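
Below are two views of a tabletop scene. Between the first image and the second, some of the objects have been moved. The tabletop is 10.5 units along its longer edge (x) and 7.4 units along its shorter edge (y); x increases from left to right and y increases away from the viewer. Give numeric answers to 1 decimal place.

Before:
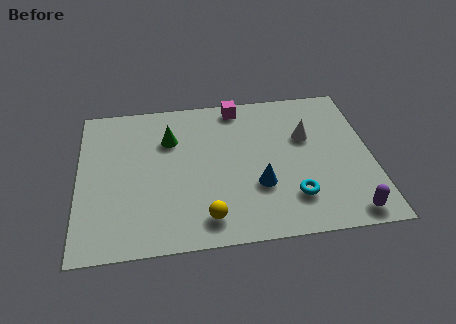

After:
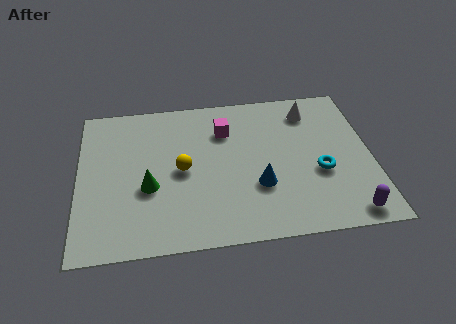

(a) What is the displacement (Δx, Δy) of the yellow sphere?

(-0.8, 2.4)

The yellow sphere was at about (4.5, 1.2) and moved to about (3.7, 3.6).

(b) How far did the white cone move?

1.3

The white cone moved from about (8.2, 4.7) to (8.4, 6.0), a distance of √(0.2² + 1.3²) ≈ 1.3.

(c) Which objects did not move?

the purple capsule and the blue cone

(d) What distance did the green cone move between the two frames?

2.4

The green cone was near (3.3, 5.2) before and (2.5, 2.9) after, so it travelled √(0.8² + 2.3²) ≈ 2.4 units.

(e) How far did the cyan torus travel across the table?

1.5

The cyan torus moved from about (7.6, 1.8) to (8.6, 2.9), a distance of √(1.0² + 1.1²) ≈ 1.5.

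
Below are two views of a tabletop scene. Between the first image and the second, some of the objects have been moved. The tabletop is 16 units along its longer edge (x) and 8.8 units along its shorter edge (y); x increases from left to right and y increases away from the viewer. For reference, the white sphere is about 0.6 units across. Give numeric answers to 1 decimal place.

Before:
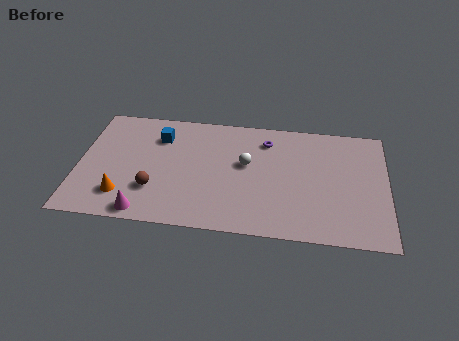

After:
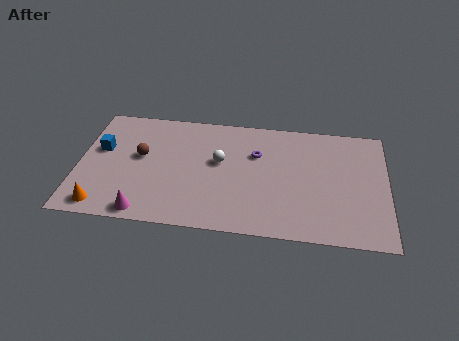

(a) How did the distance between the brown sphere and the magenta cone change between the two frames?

+2.4

Before: roughly 1.7 units apart; after: 4.1. That's 2.4 units further apart.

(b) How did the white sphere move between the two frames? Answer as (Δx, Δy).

(-1.4, 0.0)

From the two frames, the white sphere sits at roughly (8.7, 5.1) before and (7.3, 5.1) after.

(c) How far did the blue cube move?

3.3

The blue cube was near (4.1, 6.6) before and (1.1, 5.3) after, so it travelled √(3.0² + 1.3²) ≈ 3.3 units.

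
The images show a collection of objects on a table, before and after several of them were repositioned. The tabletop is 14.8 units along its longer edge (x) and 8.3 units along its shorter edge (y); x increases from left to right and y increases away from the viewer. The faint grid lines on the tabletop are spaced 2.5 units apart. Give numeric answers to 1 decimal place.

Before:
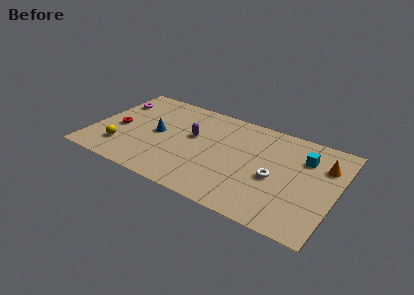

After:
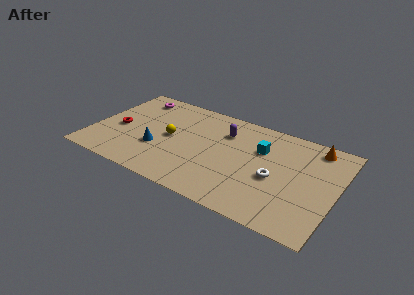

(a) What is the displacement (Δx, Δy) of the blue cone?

(0.2, -1.3)

The blue cone started near (3.9, 4.2) and ended near (4.1, 2.9).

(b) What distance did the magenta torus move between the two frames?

1.4

The magenta torus was near (0.9, 6.1) before and (2.0, 7.0) after, so it travelled √(1.1² + 0.9²) ≈ 1.4 units.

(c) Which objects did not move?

the red torus and the white torus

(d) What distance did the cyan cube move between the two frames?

2.6

The cyan cube moved from about (12.7, 6.0) to (10.1, 5.6), a distance of √(2.6² + 0.4²) ≈ 2.6.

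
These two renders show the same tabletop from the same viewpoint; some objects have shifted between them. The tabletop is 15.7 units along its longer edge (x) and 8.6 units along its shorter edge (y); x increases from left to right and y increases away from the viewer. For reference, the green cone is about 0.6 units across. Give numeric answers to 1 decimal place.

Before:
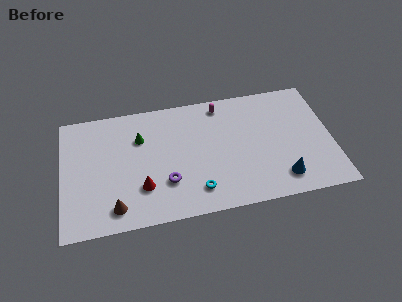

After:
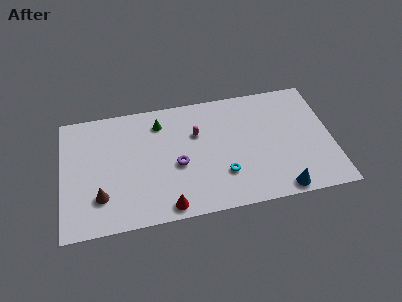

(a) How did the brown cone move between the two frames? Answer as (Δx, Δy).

(-0.8, 0.9)

From the two frames, the brown cone sits at roughly (3.0, 1.4) before and (2.2, 2.3) after.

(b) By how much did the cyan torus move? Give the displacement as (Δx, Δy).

(1.6, 0.8)

The cyan torus was at about (7.7, 1.7) and moved to about (9.3, 2.5).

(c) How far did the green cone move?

1.5

From (4.6, 6.0) to (5.8, 6.9), the green cone covered √(1.2² + 0.9²) ≈ 1.5 units.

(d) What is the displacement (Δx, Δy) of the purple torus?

(0.7, 1.1)

The purple torus was at about (6.0, 2.6) and moved to about (6.7, 3.7).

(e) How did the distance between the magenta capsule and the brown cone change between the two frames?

-2.2

Before: roughly 8.8 units apart; after: 6.6. That's 2.2 units closer together.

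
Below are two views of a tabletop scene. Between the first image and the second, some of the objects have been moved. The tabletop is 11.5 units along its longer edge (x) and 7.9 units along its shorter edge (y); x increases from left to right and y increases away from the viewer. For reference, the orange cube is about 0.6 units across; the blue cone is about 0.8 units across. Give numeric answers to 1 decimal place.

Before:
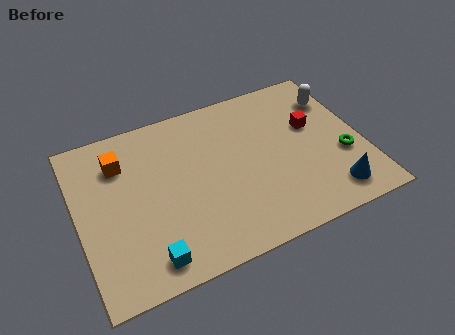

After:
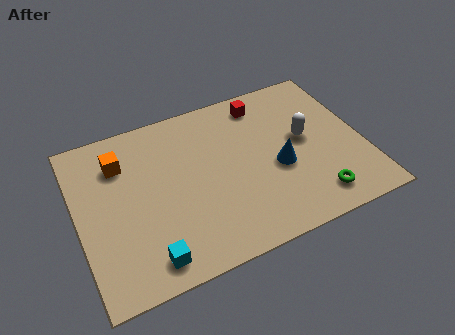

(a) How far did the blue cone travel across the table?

2.8

The blue cone moved from about (9.9, 1.3) to (8.0, 3.3), a distance of √(1.9² + 2.0²) ≈ 2.8.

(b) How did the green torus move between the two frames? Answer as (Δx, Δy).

(-1.4, -1.6)

The green torus was at about (10.6, 2.9) and moved to about (9.2, 1.3).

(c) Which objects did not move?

the cyan cube and the orange cube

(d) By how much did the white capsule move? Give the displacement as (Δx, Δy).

(-1.5, -1.6)

The white capsule was at about (10.7, 5.9) and moved to about (9.2, 4.3).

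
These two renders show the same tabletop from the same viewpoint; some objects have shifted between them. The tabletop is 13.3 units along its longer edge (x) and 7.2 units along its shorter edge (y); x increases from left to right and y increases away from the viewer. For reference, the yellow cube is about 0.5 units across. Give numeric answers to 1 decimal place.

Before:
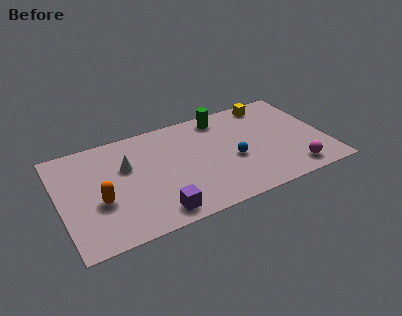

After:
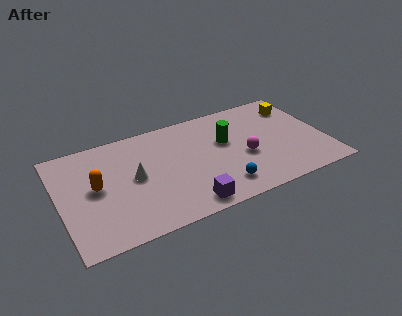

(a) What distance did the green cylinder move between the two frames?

1.8

From (8.4, 6.2) to (8.4, 4.4), the green cylinder covered √(0.0² + 1.8²) ≈ 1.8 units.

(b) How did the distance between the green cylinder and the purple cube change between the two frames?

-2.3

They were about 6.5 units apart before and 4.2 after — 2.3 units closer together.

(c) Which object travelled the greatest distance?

the magenta sphere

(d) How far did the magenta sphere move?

2.9

The magenta sphere was near (11.4, 1.1) before and (9.2, 3.0) after, so it travelled √(2.2² + 1.9²) ≈ 2.9 units.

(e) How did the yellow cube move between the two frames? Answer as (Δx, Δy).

(1.3, -0.7)

From the two frames, the yellow cube sits at roughly (10.9, 6.3) before and (12.2, 5.6) after.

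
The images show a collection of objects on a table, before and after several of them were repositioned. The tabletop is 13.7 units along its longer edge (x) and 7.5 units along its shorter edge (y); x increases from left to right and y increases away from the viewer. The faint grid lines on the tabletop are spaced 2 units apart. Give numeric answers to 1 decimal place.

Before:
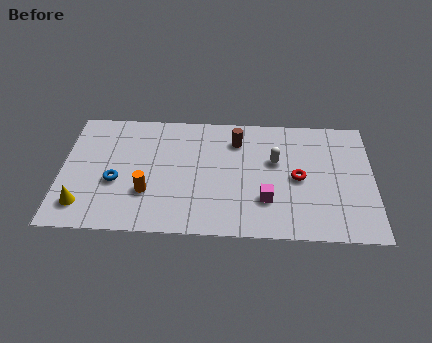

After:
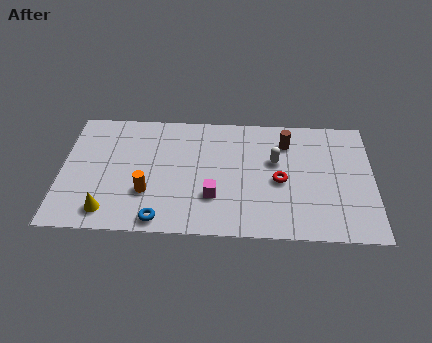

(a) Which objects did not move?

the orange cylinder and the white capsule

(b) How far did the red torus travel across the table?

0.8

The red torus was near (10.4, 3.6) before and (9.6, 3.4) after, so it travelled √(0.8² + 0.2²) ≈ 0.8 units.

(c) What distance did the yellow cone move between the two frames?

1.1

The yellow cone was near (1.0, 1.5) before and (2.1, 1.2) after, so it travelled √(1.1² + 0.3²) ≈ 1.1 units.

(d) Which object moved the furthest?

the blue torus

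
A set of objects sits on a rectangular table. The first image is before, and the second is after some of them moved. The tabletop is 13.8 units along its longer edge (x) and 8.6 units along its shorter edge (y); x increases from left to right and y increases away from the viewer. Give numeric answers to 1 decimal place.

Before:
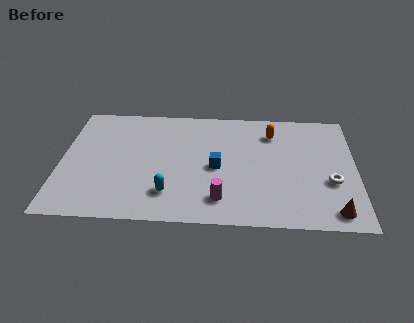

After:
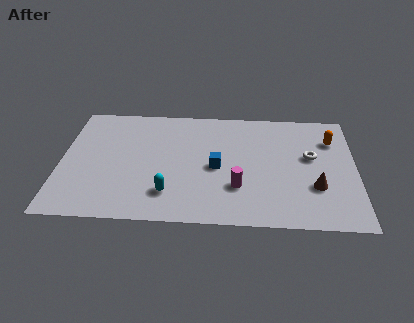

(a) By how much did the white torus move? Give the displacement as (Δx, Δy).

(-0.9, 1.8)

The white torus started near (12.6, 3.2) and ended near (11.7, 5.0).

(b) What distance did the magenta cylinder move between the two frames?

1.2

The magenta cylinder was near (7.5, 1.7) before and (8.3, 2.6) after, so it travelled √(0.8² + 0.9²) ≈ 1.2 units.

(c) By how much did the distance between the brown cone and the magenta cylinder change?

-1.6

The distance was about 5.2 in the first image and 3.6 in the second, so they moved 1.6 units closer together.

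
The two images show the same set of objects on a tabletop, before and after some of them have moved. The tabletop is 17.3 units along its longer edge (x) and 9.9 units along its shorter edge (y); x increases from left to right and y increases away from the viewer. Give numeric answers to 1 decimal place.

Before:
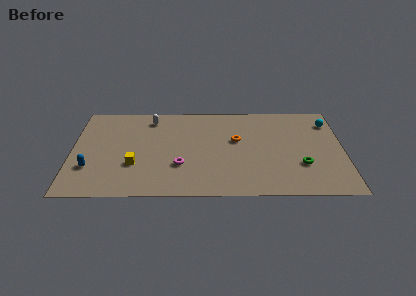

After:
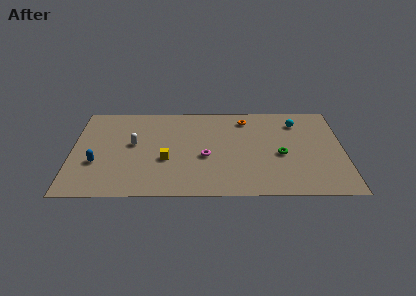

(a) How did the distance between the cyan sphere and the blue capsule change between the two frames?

-2.5

Before: roughly 16.0 units apart; after: 13.5. That's 2.5 units closer together.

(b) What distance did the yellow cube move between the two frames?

2.1

From (4.0, 3.3) to (6.0, 3.8), the yellow cube covered √(2.0² + 0.5²) ≈ 2.1 units.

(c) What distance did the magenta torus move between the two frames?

1.8

From (6.9, 3.2) to (8.5, 4.1), the magenta torus covered √(1.6² + 0.9²) ≈ 1.8 units.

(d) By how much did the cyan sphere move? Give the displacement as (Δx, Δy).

(-2.1, 0.0)

The cyan sphere started near (16.5, 7.8) and ended near (14.4, 7.8).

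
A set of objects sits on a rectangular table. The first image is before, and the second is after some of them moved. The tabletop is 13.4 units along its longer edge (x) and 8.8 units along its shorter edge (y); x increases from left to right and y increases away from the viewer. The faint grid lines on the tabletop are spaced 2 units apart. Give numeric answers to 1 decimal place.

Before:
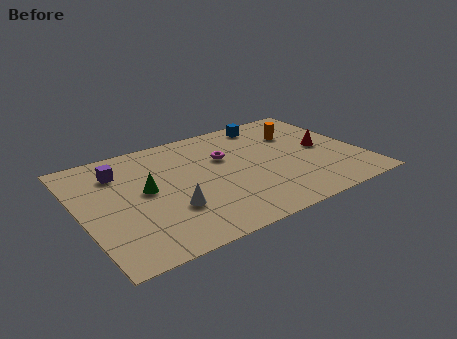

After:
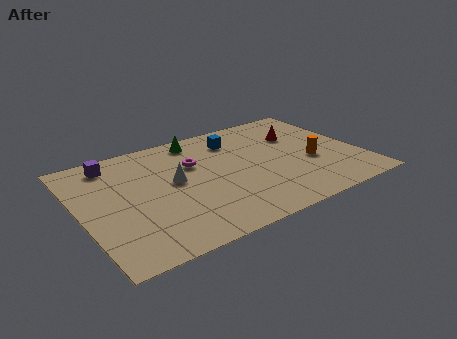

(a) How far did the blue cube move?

2.0

The blue cube was near (9.6, 7.7) before and (7.8, 6.9) after, so it travelled √(1.8² + 0.8²) ≈ 2.0 units.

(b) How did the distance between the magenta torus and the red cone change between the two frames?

+0.4

The distance was about 4.8 in the first image and 5.2 in the second, so they moved 0.4 units further apart.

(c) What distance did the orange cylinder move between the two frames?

2.7

The orange cylinder moved from about (10.8, 6.2) to (11.0, 3.5), a distance of √(0.2² + 2.7²) ≈ 2.7.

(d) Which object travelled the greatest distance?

the green cone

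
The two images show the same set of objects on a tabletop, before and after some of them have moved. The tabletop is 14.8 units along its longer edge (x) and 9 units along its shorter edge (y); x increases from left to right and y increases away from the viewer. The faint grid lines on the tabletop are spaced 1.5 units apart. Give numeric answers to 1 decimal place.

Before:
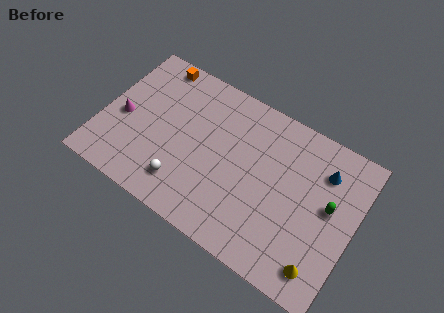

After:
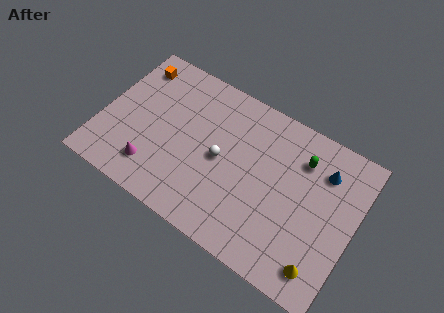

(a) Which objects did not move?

the blue cone and the yellow cone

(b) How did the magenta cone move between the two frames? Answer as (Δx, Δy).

(2.2, -2.1)

The magenta cone started near (1.2, 4.0) and ended near (3.4, 1.9).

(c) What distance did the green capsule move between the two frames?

2.6

The green capsule moved from about (13.3, 5.0) to (11.4, 6.8), a distance of √(1.9² + 1.8²) ≈ 2.6.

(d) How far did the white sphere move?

3.1

The white sphere was near (5.2, 1.9) before and (7.0, 4.4) after, so it travelled √(1.8² + 2.5²) ≈ 3.1 units.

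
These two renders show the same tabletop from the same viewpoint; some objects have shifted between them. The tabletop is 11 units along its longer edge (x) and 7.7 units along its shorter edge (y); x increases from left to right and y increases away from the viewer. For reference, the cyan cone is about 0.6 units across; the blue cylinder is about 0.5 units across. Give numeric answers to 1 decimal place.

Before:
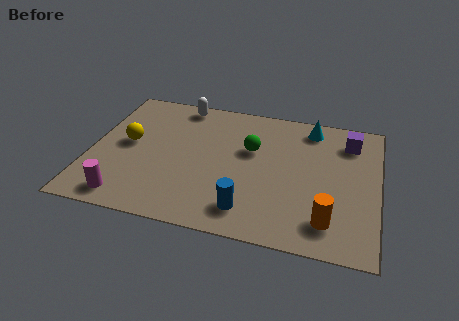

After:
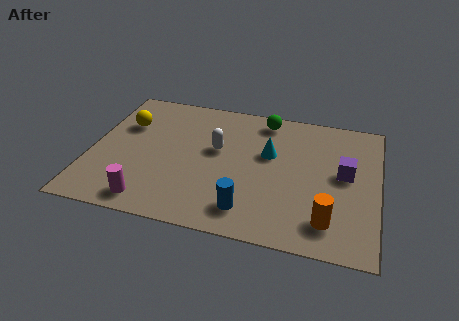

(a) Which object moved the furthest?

the white capsule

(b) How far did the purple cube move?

1.9

The purple cube was near (9.8, 6.1) before and (9.7, 4.2) after, so it travelled √(0.1² + 1.9²) ≈ 1.9 units.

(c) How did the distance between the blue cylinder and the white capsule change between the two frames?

-2.9

The distance was about 6.3 in the first image and 3.4 in the second, so they moved 2.9 units closer together.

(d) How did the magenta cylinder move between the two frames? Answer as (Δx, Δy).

(0.9, 0.0)

The magenta cylinder started near (1.6, 1.0) and ended near (2.5, 1.0).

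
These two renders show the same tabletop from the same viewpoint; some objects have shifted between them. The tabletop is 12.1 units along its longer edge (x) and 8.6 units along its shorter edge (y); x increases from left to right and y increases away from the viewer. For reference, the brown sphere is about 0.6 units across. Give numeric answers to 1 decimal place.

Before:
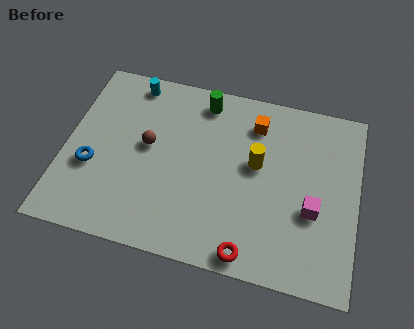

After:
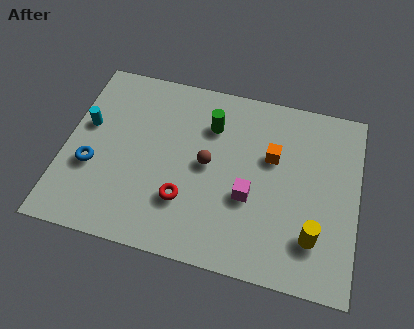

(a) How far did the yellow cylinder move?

3.8

The yellow cylinder moved from about (7.9, 4.9) to (10.4, 2.1), a distance of √(2.5² + 2.8²) ≈ 3.8.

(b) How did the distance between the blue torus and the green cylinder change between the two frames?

-0.4

Before: roughly 6.0 units apart; after: 5.6. That's 0.4 units closer together.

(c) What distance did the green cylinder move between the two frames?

1.2

From (5.5, 7.4) to (5.9, 6.3), the green cylinder covered √(0.4² + 1.1²) ≈ 1.2 units.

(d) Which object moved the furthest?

the yellow cylinder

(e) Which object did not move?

the blue torus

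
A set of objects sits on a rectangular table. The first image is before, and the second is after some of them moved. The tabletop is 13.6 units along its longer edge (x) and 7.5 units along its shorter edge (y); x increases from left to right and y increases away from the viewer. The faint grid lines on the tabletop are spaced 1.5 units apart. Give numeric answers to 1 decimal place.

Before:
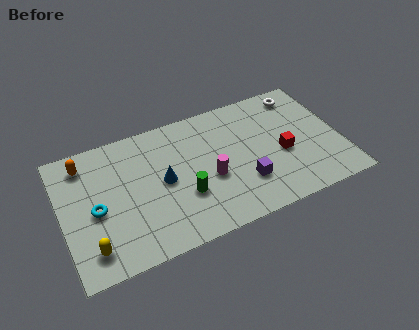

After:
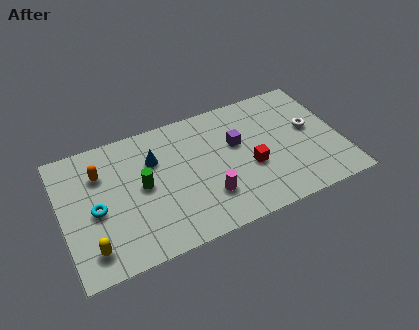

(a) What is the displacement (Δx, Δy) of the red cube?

(-1.6, -0.2)

From the two frames, the red cube sits at roughly (10.7, 3.2) before and (9.1, 3.0) after.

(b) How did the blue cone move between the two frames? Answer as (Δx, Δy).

(-0.3, 1.4)

The blue cone was at about (4.9, 3.8) and moved to about (4.6, 5.2).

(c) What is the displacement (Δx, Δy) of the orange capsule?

(0.7, -0.8)

The orange capsule was at about (1.3, 6.2) and moved to about (2.0, 5.4).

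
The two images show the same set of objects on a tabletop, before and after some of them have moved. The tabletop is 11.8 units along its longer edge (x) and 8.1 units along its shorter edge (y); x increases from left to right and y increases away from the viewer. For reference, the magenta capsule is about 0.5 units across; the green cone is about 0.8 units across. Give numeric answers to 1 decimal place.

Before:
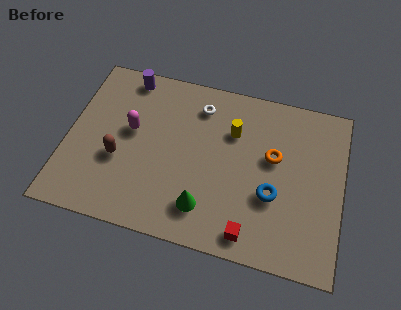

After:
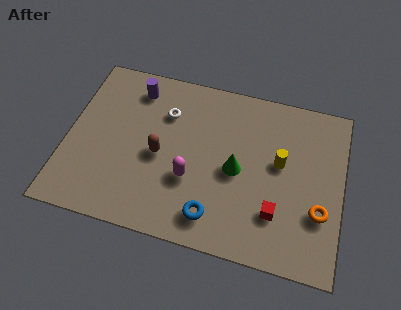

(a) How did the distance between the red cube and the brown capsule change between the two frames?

-0.9

Before: roughly 6.2 units apart; after: 5.3. That's 0.9 units closer together.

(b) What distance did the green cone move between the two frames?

2.4

The green cone was near (6.1, 1.7) before and (7.3, 3.8) after, so it travelled √(1.2² + 2.1²) ≈ 2.4 units.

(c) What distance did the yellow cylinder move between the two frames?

2.3

From (7.0, 5.6) to (9.1, 4.6), the yellow cylinder covered √(2.1² + 1.0²) ≈ 2.3 units.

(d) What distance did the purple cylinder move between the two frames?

0.6

From (2.3, 7.2) to (2.7, 6.7), the purple cylinder covered √(0.4² + 0.5²) ≈ 0.6 units.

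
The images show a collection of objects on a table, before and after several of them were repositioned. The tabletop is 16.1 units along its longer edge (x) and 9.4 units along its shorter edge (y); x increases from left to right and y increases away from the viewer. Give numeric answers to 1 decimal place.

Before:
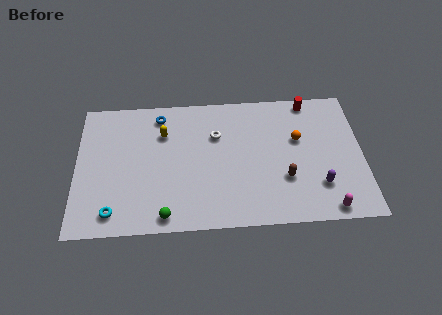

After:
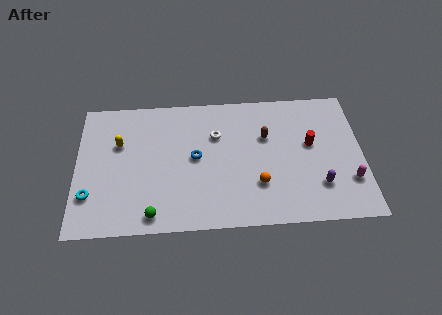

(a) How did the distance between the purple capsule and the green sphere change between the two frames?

+0.7

The distance was about 8.7 in the first image and 9.4 in the second, so they moved 0.7 units further apart.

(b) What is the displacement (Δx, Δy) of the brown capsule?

(-1.0, 3.0)

The brown capsule started near (11.7, 3.1) and ended near (10.7, 6.1).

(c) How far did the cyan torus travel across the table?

1.8

The cyan torus moved from about (2.1, 1.4) to (0.8, 2.6), a distance of √(1.3² + 1.2²) ≈ 1.8.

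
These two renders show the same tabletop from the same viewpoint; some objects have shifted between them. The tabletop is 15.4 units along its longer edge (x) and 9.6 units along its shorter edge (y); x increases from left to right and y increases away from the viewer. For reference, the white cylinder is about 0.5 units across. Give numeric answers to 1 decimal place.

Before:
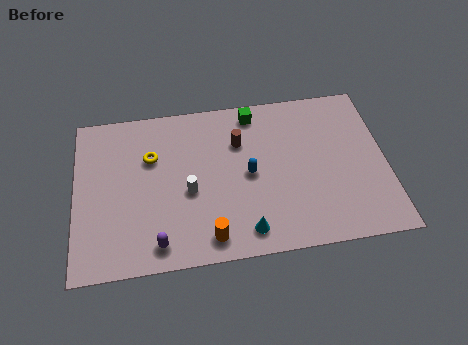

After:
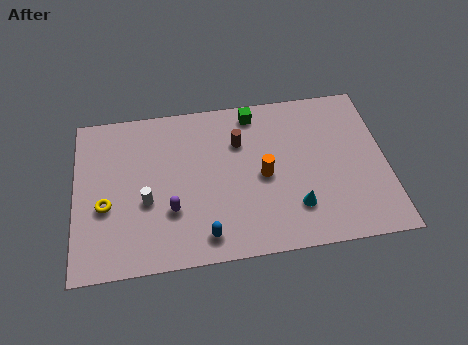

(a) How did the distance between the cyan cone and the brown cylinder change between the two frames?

-0.3

They were about 5.3 units apart before and 5.0 after — 0.3 units closer together.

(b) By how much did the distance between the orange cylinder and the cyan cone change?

+0.8

They were about 1.8 units apart before and 2.6 after — 0.8 units further apart.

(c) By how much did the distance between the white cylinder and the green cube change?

+1.7

The distance was about 5.5 in the first image and 7.2 in the second, so they moved 1.7 units further apart.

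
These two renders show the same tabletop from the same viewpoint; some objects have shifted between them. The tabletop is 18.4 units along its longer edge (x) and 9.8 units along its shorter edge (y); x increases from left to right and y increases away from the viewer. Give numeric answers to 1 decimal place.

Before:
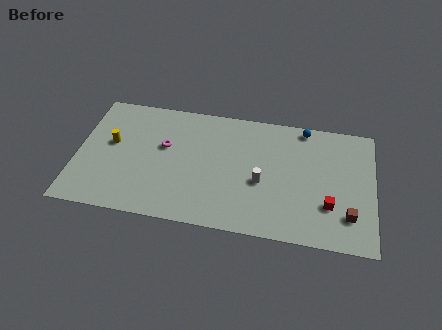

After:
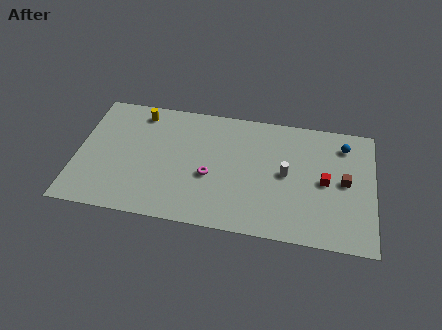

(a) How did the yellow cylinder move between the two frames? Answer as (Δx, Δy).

(1.6, 2.8)

The yellow cylinder was at about (2.1, 5.6) and moved to about (3.7, 8.4).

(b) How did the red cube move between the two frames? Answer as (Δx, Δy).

(-0.3, 1.8)

The red cube started near (15.7, 3.0) and ended near (15.4, 4.8).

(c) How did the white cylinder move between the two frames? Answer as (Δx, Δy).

(1.5, 0.9)

The white cylinder was at about (11.5, 4.1) and moved to about (13.0, 5.0).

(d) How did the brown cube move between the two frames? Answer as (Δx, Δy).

(-0.3, 2.6)

The brown cube was at about (16.9, 2.4) and moved to about (16.6, 5.0).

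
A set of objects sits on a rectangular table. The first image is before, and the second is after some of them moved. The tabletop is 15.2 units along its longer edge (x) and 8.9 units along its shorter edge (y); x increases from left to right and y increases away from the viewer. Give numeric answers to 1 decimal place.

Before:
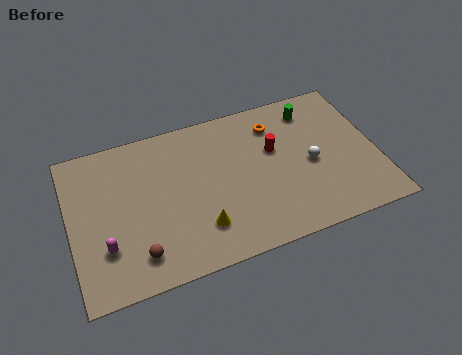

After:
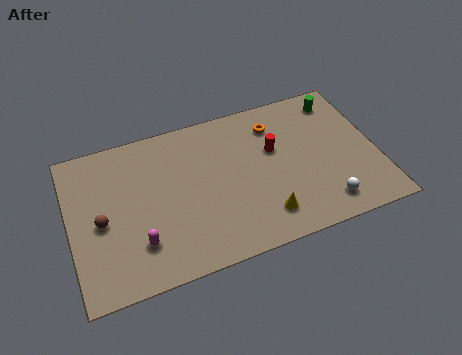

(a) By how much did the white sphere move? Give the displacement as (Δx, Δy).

(0.4, -2.6)

From the two frames, the white sphere sits at roughly (11.9, 4.1) before and (12.3, 1.5) after.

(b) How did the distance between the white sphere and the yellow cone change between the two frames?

-3.0

Before: roughly 6.0 units apart; after: 3.0. That's 3.0 units closer together.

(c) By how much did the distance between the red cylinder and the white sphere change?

+2.3

The distance was about 2.2 in the first image and 4.5 in the second, so they moved 2.3 units further apart.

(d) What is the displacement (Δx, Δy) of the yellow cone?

(3.1, -0.4)

The yellow cone was at about (6.2, 2.2) and moved to about (9.3, 1.8).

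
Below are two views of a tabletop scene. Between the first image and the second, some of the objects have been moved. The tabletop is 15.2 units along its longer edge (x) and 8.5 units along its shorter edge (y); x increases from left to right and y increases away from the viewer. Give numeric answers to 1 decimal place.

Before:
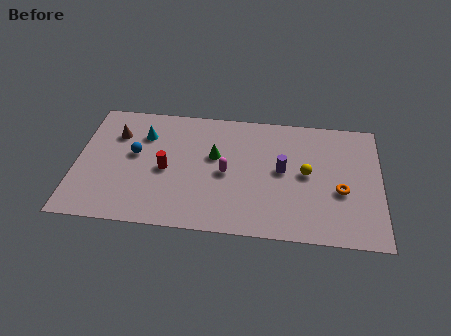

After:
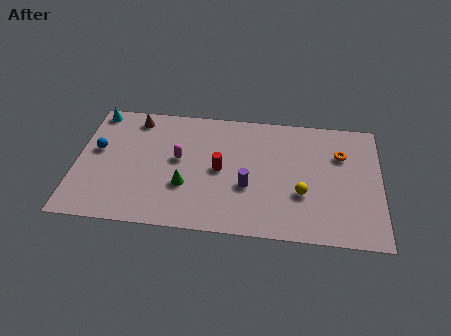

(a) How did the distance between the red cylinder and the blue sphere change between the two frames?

+4.4

The distance was about 1.8 in the first image and 6.2 in the second, so they moved 4.4 units further apart.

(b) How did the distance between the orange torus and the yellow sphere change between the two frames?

+1.5

Before: roughly 2.0 units apart; after: 3.5. That's 1.5 units further apart.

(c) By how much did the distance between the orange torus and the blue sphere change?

+1.8

Before: roughly 10.4 units apart; after: 12.2. That's 1.8 units further apart.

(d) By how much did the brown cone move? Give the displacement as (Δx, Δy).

(0.9, 1.2)

From the two frames, the brown cone sits at roughly (1.9, 6.1) before and (2.8, 7.3) after.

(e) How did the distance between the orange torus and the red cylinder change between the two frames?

-2.5

The distance was about 8.7 in the first image and 6.2 in the second, so they moved 2.5 units closer together.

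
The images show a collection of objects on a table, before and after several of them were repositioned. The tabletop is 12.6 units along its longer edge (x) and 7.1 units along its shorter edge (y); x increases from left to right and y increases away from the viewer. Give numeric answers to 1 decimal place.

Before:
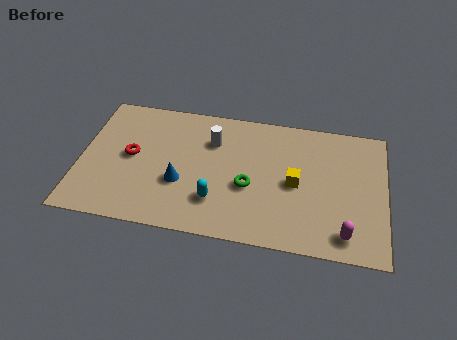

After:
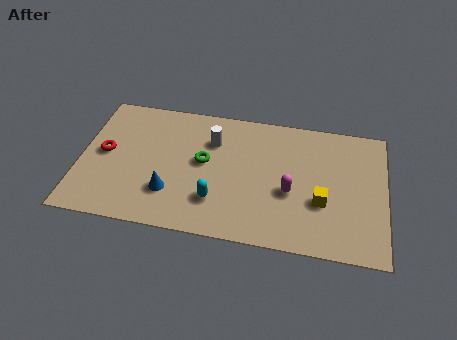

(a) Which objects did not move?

the cyan capsule and the white cylinder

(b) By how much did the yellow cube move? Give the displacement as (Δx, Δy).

(1.1, -0.8)

The yellow cube started near (8.9, 3.4) and ended near (10.0, 2.6).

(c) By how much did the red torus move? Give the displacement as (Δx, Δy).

(-1.1, 0.0)

The red torus started near (2.1, 3.7) and ended near (1.0, 3.7).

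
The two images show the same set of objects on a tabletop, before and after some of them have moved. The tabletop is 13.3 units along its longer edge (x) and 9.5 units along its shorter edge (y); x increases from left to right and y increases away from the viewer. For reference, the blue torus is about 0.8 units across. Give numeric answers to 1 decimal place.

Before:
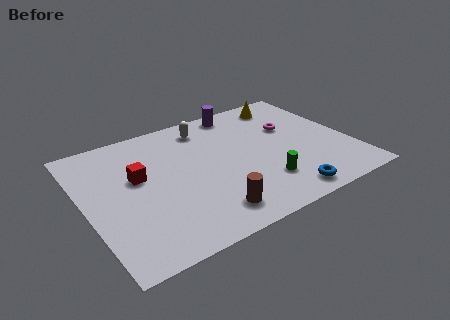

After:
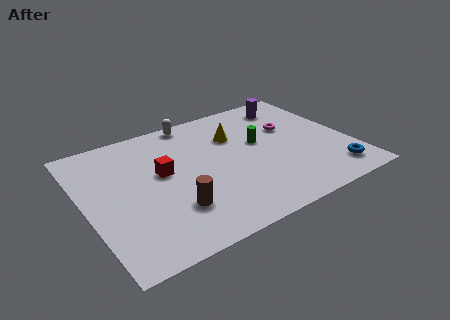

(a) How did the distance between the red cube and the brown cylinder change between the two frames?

-2.1

The distance was about 4.9 in the first image and 2.8 in the second, so they moved 2.1 units closer together.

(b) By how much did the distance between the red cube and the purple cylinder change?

+1.1

They were about 6.4 units apart before and 7.5 after — 1.1 units further apart.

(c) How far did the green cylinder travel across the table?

3.1

The green cylinder moved from about (8.5, 2.4) to (8.9, 5.5), a distance of √(0.4² + 3.1²) ≈ 3.1.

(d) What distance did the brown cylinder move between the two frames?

1.9

The brown cylinder moved from about (5.6, 1.6) to (4.0, 2.6), a distance of √(1.6² + 1.0²) ≈ 1.9.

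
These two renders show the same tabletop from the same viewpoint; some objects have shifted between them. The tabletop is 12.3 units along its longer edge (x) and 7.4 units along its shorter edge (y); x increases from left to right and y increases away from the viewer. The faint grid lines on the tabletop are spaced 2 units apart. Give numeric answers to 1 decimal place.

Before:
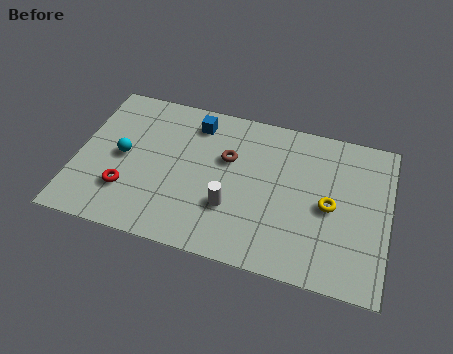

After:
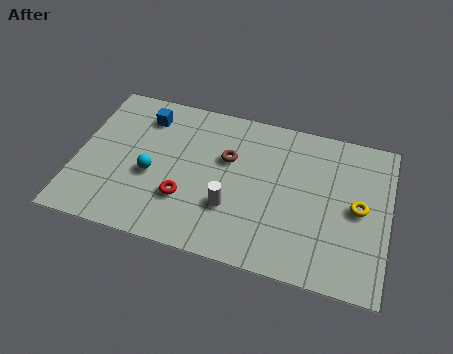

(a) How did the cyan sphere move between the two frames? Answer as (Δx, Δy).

(1.2, -0.6)

The cyan sphere was at about (1.8, 3.7) and moved to about (3.0, 3.1).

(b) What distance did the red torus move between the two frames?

2.3

The red torus moved from about (2.1, 2.1) to (4.4, 2.3), a distance of √(2.3² + 0.2²) ≈ 2.3.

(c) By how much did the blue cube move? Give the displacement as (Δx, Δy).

(-2.0, -0.2)

The blue cube started near (4.5, 6.1) and ended near (2.5, 5.9).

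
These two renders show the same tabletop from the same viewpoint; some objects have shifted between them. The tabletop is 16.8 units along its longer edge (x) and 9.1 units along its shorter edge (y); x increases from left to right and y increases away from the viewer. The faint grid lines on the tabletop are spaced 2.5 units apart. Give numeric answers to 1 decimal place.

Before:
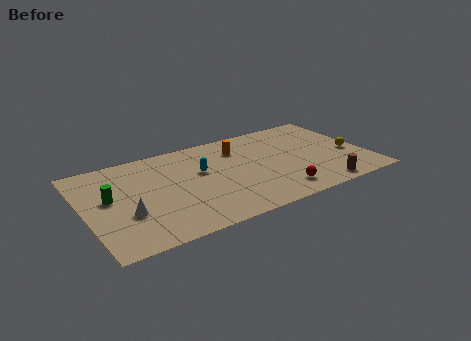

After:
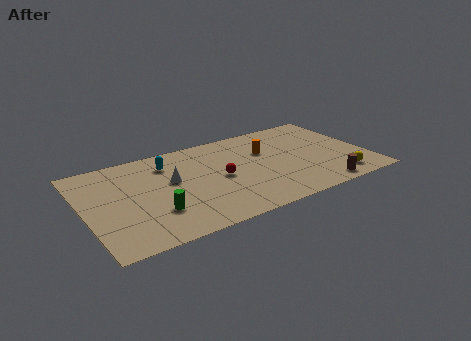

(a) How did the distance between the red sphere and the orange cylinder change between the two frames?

-2.1

Before: roughly 5.5 units apart; after: 3.4. That's 2.1 units closer together.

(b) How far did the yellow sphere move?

2.5

The yellow sphere was near (15.9, 3.8) before and (14.8, 1.5) after, so it travelled √(1.1² + 2.3²) ≈ 2.5 units.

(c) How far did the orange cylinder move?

1.7

From (9.5, 6.9) to (11.0, 6.0), the orange cylinder covered √(1.5² + 0.9²) ≈ 1.7 units.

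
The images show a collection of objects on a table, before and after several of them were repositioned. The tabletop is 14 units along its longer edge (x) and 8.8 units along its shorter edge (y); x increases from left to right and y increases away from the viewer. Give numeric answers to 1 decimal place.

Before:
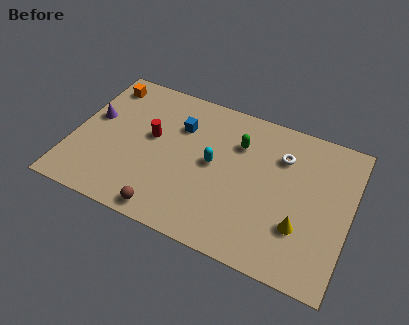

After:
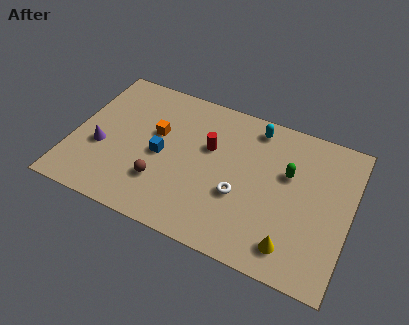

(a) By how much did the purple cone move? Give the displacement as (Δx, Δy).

(0.6, -1.7)

The purple cone started near (0.9, 5.1) and ended near (1.5, 3.4).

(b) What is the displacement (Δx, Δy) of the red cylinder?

(2.9, 0.5)

The red cylinder was at about (3.9, 5.0) and moved to about (6.8, 5.5).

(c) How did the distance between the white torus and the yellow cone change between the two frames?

-0.6

They were about 3.9 units apart before and 3.3 after — 0.6 units closer together.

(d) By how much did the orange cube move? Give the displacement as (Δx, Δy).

(3.0, -2.1)

From the two frames, the orange cube sits at roughly (1.1, 7.4) before and (4.1, 5.3) after.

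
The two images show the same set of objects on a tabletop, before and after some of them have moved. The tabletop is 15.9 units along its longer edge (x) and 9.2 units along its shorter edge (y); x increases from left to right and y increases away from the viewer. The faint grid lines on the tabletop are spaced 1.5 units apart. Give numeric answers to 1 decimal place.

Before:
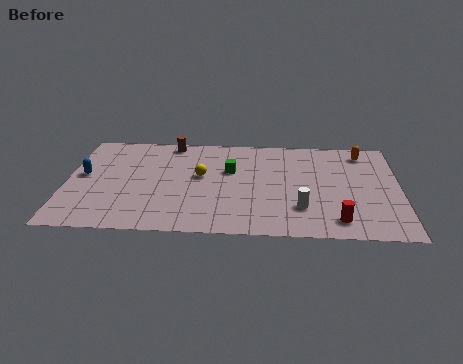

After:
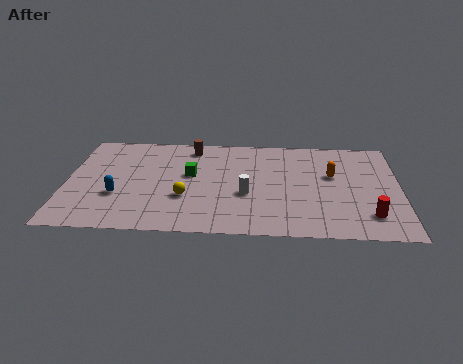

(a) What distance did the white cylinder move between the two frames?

2.8

The white cylinder was near (11.2, 2.5) before and (8.6, 3.6) after, so it travelled √(2.6² + 1.1²) ≈ 2.8 units.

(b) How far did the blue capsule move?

2.5

From (0.8, 5.0) to (2.5, 3.2), the blue capsule covered √(1.7² + 1.8²) ≈ 2.5 units.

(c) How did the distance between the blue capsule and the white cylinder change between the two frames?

-4.6

They were about 10.7 units apart before and 6.1 after — 4.6 units closer together.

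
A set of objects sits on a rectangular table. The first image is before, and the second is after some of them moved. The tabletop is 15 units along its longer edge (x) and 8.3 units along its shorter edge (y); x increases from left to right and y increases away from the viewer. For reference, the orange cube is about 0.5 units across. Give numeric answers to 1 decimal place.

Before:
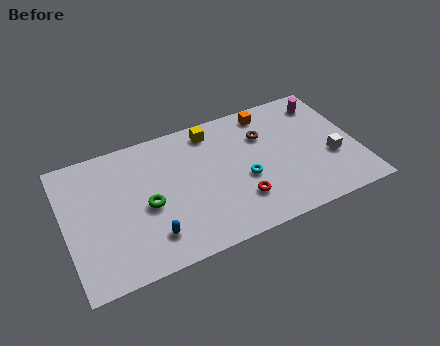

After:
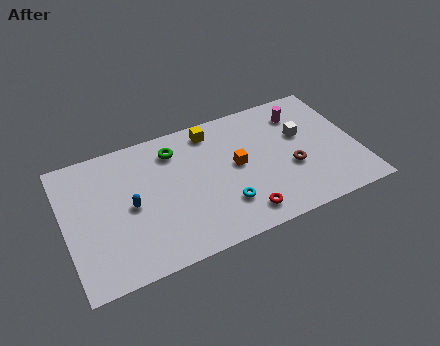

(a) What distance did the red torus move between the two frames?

0.9

The red torus was near (8.7, 2.2) before and (8.7, 1.3) after, so it travelled √(0.0² + 0.9²) ≈ 0.9 units.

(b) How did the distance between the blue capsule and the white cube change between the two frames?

-0.5

Before: roughly 9.6 units apart; after: 9.1. That's 0.5 units closer together.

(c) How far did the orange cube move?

3.4

The orange cube was near (10.8, 7.2) before and (8.8, 4.4) after, so it travelled √(2.0² + 2.8²) ≈ 3.4 units.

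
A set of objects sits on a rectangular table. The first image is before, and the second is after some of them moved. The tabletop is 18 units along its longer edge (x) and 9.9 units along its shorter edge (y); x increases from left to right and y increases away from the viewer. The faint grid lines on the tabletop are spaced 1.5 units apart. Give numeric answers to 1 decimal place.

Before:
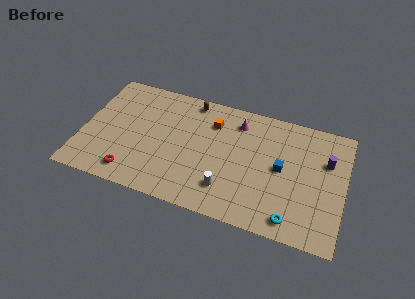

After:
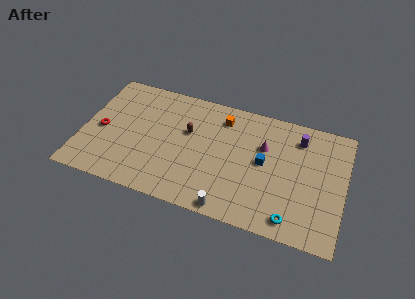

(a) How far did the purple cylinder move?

2.4

The purple cylinder moved from about (16.7, 6.6) to (14.7, 7.9), a distance of √(2.0² + 1.3²) ≈ 2.4.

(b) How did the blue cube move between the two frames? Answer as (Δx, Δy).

(-1.2, 0.1)

From the two frames, the blue cube sits at roughly (13.7, 5.1) before and (12.5, 5.2) after.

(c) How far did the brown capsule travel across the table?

2.7

The brown capsule moved from about (7.2, 8.8) to (7.2, 6.1), a distance of √(0.0² + 2.7²) ≈ 2.7.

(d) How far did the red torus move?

3.8

From (3.7, 1.5) to (1.3, 4.5), the red torus covered √(2.4² + 3.0²) ≈ 3.8 units.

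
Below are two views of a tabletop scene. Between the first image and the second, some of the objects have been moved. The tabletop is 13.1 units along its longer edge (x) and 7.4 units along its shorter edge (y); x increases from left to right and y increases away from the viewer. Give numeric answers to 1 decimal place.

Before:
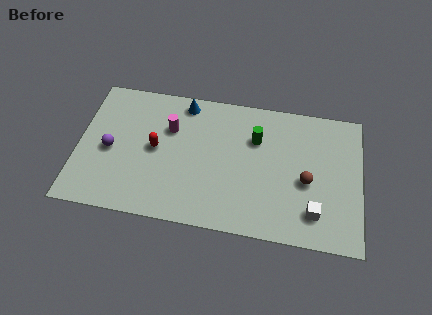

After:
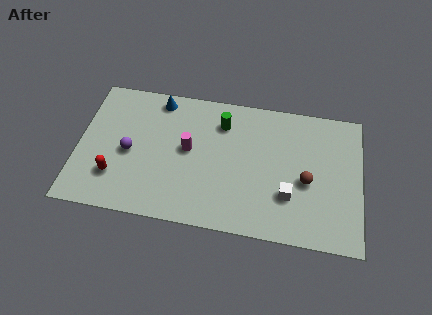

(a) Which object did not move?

the brown sphere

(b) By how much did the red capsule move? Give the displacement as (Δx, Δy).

(-1.8, -1.8)

From the two frames, the red capsule sits at roughly (3.6, 3.8) before and (1.8, 2.0) after.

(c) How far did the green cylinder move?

1.7

The green cylinder was near (8.2, 5.1) before and (6.6, 5.7) after, so it travelled √(1.6² + 0.6²) ≈ 1.7 units.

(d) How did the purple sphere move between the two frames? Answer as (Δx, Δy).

(0.9, 0.0)

The purple sphere was at about (1.5, 3.4) and moved to about (2.4, 3.4).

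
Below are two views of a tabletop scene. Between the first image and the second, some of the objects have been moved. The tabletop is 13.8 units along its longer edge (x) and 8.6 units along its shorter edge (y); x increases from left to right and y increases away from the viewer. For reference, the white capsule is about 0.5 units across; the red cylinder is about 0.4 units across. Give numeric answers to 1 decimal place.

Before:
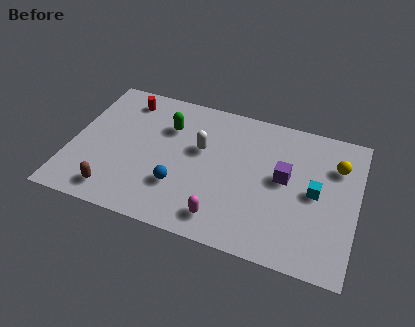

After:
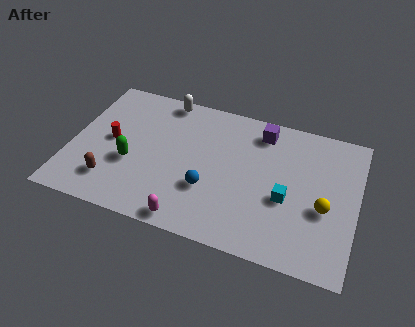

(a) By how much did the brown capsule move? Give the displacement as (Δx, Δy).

(-0.2, 0.6)

From the two frames, the brown capsule sits at roughly (2.4, 1.3) before and (2.2, 1.9) after.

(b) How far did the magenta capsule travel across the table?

1.6

The magenta capsule was near (7.6, 1.4) before and (6.1, 0.8) after, so it travelled √(1.5² + 0.6²) ≈ 1.6 units.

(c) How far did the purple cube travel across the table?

2.8

The purple cube was near (10.3, 4.7) before and (9.0, 7.2) after, so it travelled √(1.3² + 2.5²) ≈ 2.8 units.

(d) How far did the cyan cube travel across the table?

1.5

From (11.8, 4.3) to (10.5, 3.5), the cyan cube covered √(1.3² + 0.8²) ≈ 1.5 units.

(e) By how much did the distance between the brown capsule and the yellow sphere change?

-1.2

Before: roughly 11.4 units apart; after: 10.2. That's 1.2 units closer together.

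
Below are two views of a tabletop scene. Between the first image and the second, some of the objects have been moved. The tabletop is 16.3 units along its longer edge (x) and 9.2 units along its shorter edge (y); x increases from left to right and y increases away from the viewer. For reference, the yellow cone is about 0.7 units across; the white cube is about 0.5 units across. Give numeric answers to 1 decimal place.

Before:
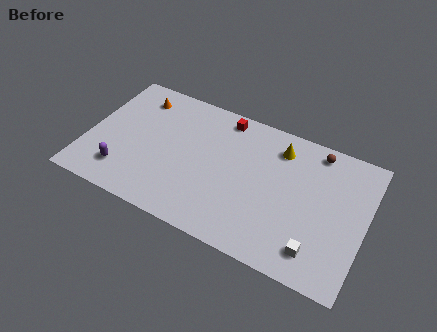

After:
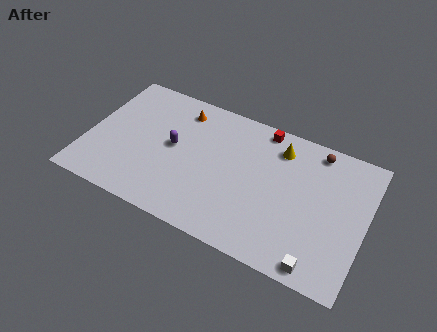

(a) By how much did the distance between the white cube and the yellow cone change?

+0.8

The distance was about 6.4 in the first image and 7.2 in the second, so they moved 0.8 units further apart.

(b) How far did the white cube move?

0.8

The white cube was near (13.8, 1.7) before and (14.0, 0.9) after, so it travelled √(0.2² + 0.8²) ≈ 0.8 units.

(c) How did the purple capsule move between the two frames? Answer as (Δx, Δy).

(2.6, 2.9)

From the two frames, the purple capsule sits at roughly (2.4, 2.0) before and (5.0, 4.9) after.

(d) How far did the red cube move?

2.3

The red cube was near (7.6, 8.1) before and (9.9, 8.3) after, so it travelled √(2.3² + 0.2²) ≈ 2.3 units.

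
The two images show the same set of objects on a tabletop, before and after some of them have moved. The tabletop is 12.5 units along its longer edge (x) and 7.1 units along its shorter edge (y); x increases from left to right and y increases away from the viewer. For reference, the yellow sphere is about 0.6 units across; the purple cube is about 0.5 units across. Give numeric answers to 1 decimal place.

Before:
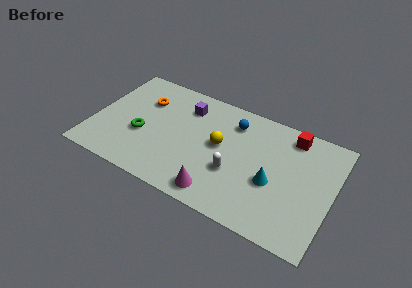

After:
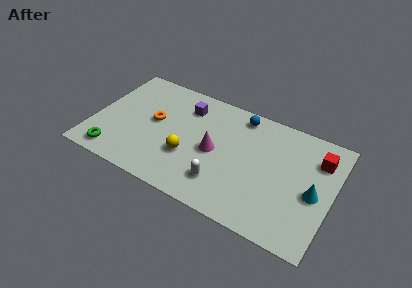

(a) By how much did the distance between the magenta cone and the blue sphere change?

-1.6

They were about 4.6 units apart before and 3.0 after — 1.6 units closer together.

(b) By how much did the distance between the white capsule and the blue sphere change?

+1.5

The distance was about 3.0 in the first image and 4.5 in the second, so they moved 1.5 units further apart.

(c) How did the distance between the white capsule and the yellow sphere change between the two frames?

+0.5

Before: roughly 1.6 units apart; after: 2.1. That's 0.5 units further apart.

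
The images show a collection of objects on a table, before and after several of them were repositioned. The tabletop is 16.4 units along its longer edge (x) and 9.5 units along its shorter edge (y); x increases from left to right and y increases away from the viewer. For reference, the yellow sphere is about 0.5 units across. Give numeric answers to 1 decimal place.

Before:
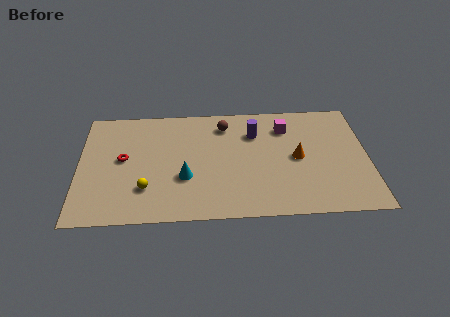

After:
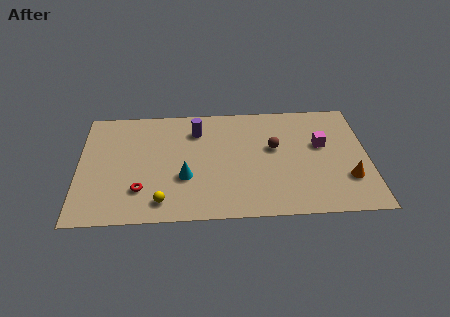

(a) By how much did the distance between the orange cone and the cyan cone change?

+2.7

Before: roughly 6.5 units apart; after: 9.2. That's 2.7 units further apart.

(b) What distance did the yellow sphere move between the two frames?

1.4

The yellow sphere moved from about (3.8, 2.6) to (4.7, 1.5), a distance of √(0.9² + 1.1²) ≈ 1.4.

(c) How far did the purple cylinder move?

3.3

From (10.0, 6.9) to (6.7, 7.3), the purple cylinder covered √(3.3² + 0.4²) ≈ 3.3 units.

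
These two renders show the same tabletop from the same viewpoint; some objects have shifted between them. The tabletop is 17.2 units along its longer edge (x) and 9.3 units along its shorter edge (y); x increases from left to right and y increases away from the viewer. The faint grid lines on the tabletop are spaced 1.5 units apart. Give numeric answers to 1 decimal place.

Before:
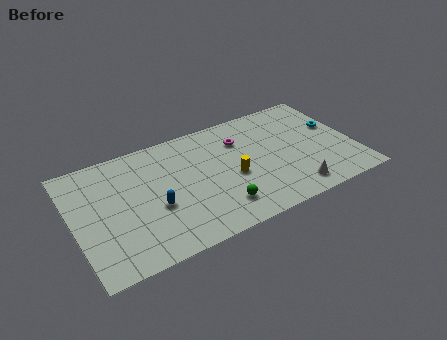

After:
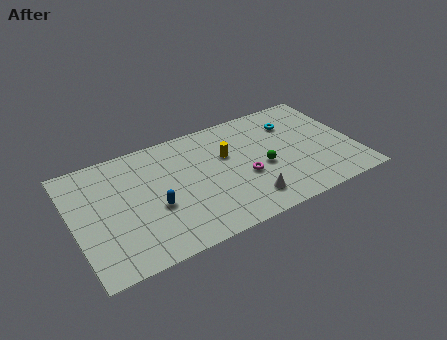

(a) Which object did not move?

the blue capsule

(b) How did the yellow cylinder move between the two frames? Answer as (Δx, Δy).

(-0.1, 1.9)

The yellow cylinder was at about (9.6, 4.0) and moved to about (9.5, 5.9).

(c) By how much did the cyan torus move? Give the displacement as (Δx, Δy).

(-2.5, 1.3)

The cyan torus was at about (16.3, 5.6) and moved to about (13.8, 6.9).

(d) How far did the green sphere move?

3.6

The green sphere moved from about (8.5, 2.0) to (11.5, 4.0), a distance of √(3.0² + 2.0²) ≈ 3.6.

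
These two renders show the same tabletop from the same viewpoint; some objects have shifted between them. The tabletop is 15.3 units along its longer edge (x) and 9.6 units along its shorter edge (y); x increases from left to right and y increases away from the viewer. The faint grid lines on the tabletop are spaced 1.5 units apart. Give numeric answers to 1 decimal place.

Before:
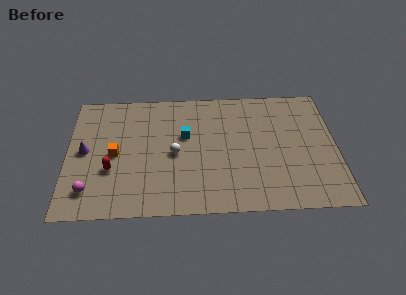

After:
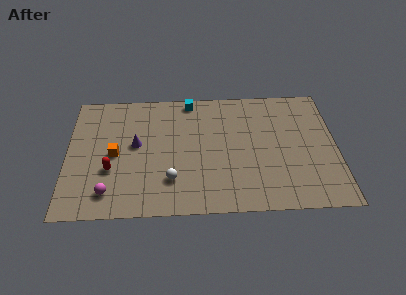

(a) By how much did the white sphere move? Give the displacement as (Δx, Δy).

(-0.2, -2.0)

The white sphere started near (6.1, 4.5) and ended near (5.9, 2.5).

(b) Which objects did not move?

the red capsule and the orange cube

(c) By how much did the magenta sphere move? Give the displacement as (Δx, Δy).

(1.1, -0.2)

The magenta sphere started near (1.3, 1.9) and ended near (2.4, 1.7).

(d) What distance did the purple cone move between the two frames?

2.9

The purple cone was near (1.0, 4.9) before and (3.9, 5.3) after, so it travelled √(2.9² + 0.4²) ≈ 2.9 units.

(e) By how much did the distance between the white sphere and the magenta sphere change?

-1.9

The distance was about 5.5 in the first image and 3.6 in the second, so they moved 1.9 units closer together.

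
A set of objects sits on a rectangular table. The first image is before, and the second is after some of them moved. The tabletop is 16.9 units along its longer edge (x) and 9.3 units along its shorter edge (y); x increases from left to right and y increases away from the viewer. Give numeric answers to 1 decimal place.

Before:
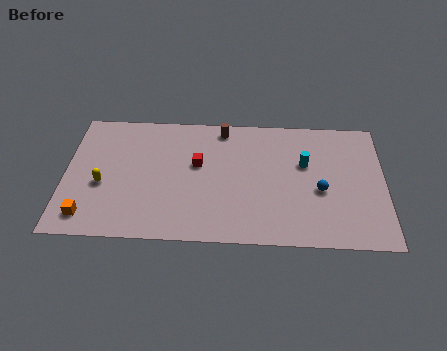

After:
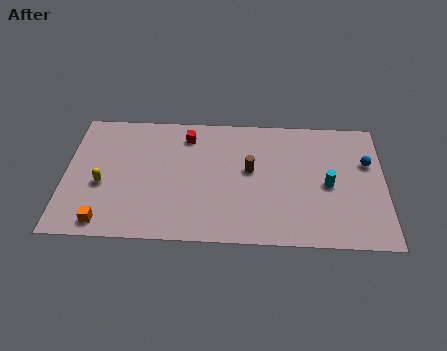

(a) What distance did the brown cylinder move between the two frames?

3.4

From (8.3, 8.2) to (9.8, 5.2), the brown cylinder covered √(1.5² + 3.0²) ≈ 3.4 units.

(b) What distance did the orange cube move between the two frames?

1.0

From (1.3, 1.5) to (2.2, 1.1), the orange cube covered √(0.9² + 0.4²) ≈ 1.0 units.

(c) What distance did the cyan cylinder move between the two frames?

1.9

The cyan cylinder moved from about (12.7, 5.8) to (13.9, 4.3), a distance of √(1.2² + 1.5²) ≈ 1.9.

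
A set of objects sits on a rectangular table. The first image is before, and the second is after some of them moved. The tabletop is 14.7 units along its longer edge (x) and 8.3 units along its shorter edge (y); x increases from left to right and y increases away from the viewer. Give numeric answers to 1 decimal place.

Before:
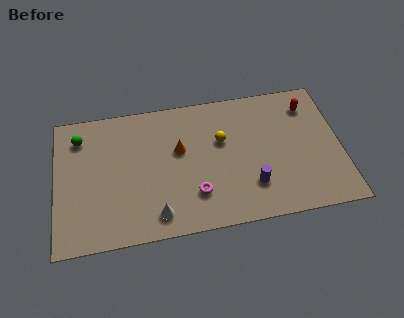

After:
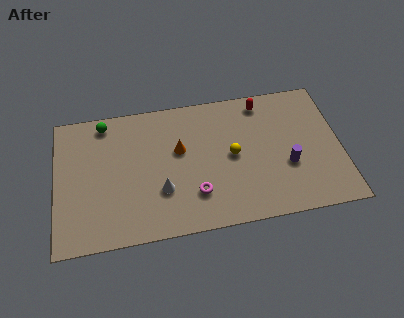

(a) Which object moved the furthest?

the red capsule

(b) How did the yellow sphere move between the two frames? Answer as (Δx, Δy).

(0.5, -1.0)

The yellow sphere was at about (8.6, 5.2) and moved to about (9.1, 4.2).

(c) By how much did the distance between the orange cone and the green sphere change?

-0.9

Before: roughly 5.3 units apart; after: 4.4. That's 0.9 units closer together.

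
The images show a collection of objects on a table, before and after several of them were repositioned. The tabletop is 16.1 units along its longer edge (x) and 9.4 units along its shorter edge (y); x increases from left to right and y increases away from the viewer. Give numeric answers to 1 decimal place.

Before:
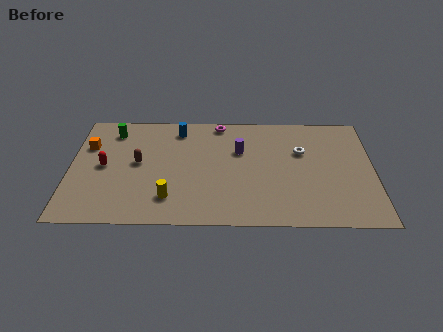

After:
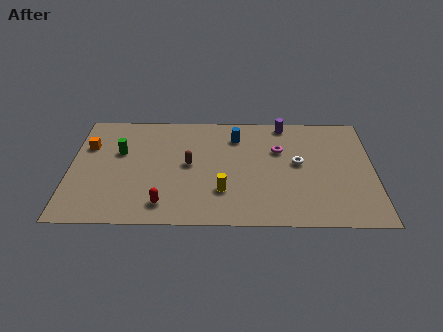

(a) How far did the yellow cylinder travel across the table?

2.9

From (5.3, 2.1) to (8.1, 2.7), the yellow cylinder covered √(2.8² + 0.6²) ≈ 2.9 units.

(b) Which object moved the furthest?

the red capsule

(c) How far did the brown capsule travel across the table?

2.7

From (3.6, 5.0) to (6.3, 4.9), the brown capsule covered √(2.7² + 0.1²) ≈ 2.7 units.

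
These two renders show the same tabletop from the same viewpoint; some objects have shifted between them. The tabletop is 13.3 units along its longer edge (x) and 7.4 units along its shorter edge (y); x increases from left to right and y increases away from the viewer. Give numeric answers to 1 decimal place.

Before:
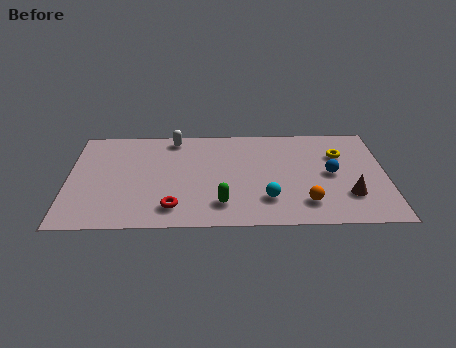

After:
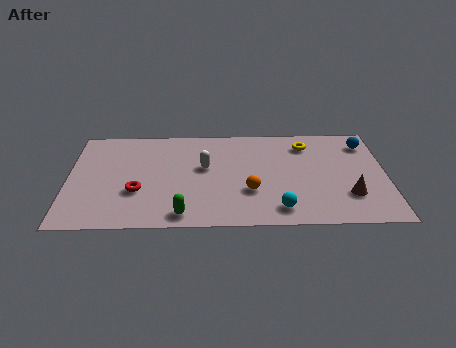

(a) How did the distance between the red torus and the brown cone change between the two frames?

+1.5

The distance was about 7.3 in the first image and 8.8 in the second, so they moved 1.5 units further apart.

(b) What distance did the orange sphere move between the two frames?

2.5

The orange sphere was near (9.9, 1.6) before and (7.6, 2.5) after, so it travelled √(2.3² + 0.9²) ≈ 2.5 units.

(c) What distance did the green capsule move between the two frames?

1.7

The green capsule was near (6.4, 1.6) before and (4.8, 0.9) after, so it travelled √(1.6² + 0.7²) ≈ 1.7 units.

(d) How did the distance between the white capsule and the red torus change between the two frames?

-1.8

They were about 5.1 units apart before and 3.3 after — 1.8 units closer together.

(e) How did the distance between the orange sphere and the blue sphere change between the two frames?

+3.6

The distance was about 2.4 in the first image and 6.0 in the second, so they moved 3.6 units further apart.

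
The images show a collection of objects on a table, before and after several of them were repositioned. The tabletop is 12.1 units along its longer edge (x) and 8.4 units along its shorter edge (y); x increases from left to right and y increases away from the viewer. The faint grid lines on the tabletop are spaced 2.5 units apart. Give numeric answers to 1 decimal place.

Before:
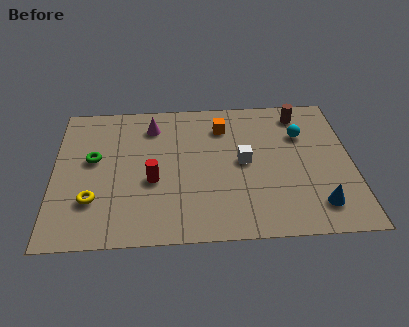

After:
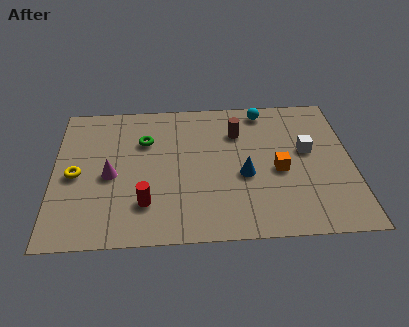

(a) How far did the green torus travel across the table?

2.3

The green torus moved from about (1.6, 4.8) to (3.7, 5.8), a distance of √(2.1² + 1.0²) ≈ 2.3.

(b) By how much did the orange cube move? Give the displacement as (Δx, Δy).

(2.2, -2.8)

The orange cube started near (6.9, 6.5) and ended near (9.1, 3.7).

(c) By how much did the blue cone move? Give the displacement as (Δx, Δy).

(-2.9, 1.9)

From the two frames, the blue cone sits at roughly (10.6, 1.6) before and (7.7, 3.5) after.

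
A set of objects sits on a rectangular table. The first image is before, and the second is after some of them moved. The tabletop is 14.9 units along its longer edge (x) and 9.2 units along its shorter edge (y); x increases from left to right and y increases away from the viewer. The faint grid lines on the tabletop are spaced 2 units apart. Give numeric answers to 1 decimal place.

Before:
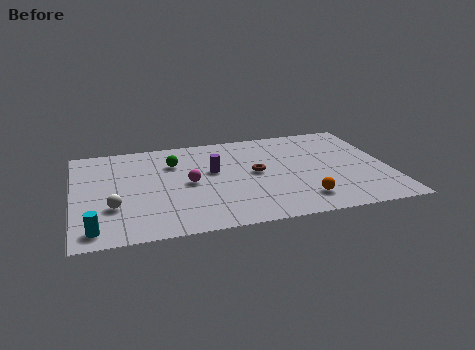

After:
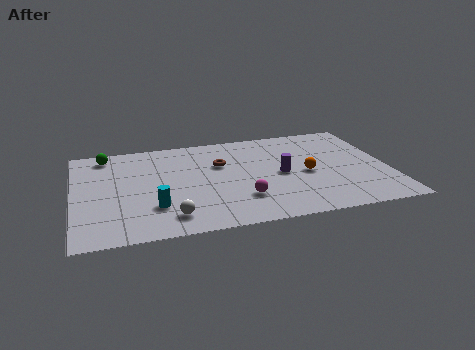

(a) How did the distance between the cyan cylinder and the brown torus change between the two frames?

-3.8

Before: roughly 8.5 units apart; after: 4.7. That's 3.8 units closer together.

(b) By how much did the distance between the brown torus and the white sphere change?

-1.9

The distance was about 7.0 in the first image and 5.1 in the second, so they moved 1.9 units closer together.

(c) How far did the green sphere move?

3.5

The green sphere moved from about (4.8, 6.6) to (1.6, 8.0), a distance of √(3.2² + 1.4²) ≈ 3.5.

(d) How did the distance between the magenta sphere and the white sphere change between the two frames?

-0.4

The distance was about 3.9 in the first image and 3.5 in the second, so they moved 0.4 units closer together.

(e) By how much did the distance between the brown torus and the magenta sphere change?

+0.4

They were about 3.2 units apart before and 3.6 after — 0.4 units further apart.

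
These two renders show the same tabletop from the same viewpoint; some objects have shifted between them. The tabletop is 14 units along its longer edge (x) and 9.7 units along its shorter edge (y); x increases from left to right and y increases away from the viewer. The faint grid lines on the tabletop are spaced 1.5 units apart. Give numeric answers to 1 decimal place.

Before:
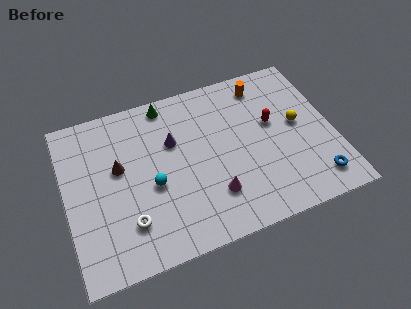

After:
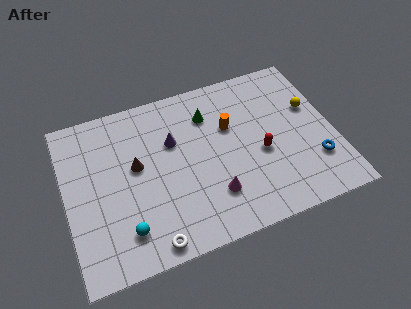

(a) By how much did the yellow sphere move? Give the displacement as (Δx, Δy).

(0.8, 0.8)

The yellow sphere started near (12.2, 5.2) and ended near (13.0, 6.0).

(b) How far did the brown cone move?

0.9

The brown cone moved from about (2.8, 5.7) to (3.7, 5.5), a distance of √(0.9² + 0.2²) ≈ 0.9.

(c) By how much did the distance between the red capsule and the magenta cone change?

-1.6

The distance was about 4.7 in the first image and 3.1 in the second, so they moved 1.6 units closer together.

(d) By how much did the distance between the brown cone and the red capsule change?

-1.5

Before: roughly 8.1 units apart; after: 6.6. That's 1.5 units closer together.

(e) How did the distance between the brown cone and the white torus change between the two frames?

+1.3

They were about 3.3 units apart before and 4.6 after — 1.3 units further apart.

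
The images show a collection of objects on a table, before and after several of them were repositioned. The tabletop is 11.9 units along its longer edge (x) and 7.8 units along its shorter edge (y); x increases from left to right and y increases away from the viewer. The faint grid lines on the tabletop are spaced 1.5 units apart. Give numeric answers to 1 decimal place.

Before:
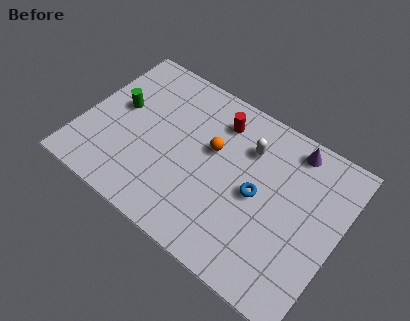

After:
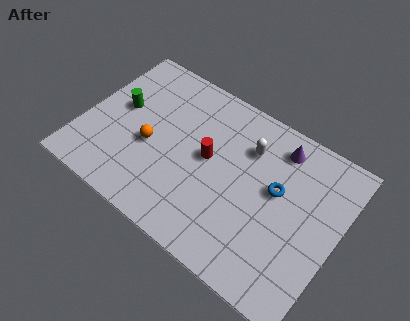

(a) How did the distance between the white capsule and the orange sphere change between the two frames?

+3.0

The distance was about 1.8 in the first image and 4.8 in the second, so they moved 3.0 units further apart.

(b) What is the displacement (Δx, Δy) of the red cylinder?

(-0.1, -2.0)

The red cylinder was at about (5.9, 6.2) and moved to about (5.8, 4.2).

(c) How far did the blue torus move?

1.1

The blue torus was near (8.2, 3.8) before and (9.0, 4.5) after, so it travelled √(0.8² + 0.7²) ≈ 1.1 units.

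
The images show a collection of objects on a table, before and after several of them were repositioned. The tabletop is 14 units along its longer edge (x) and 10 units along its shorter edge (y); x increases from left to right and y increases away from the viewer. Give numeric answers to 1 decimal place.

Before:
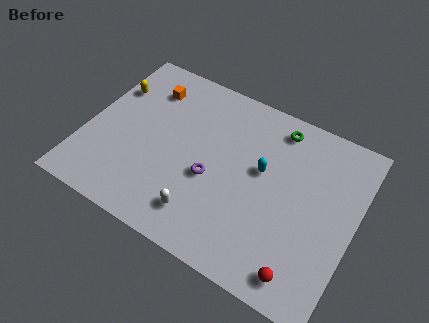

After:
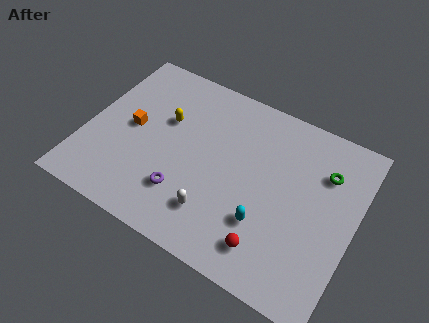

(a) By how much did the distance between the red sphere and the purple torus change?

-1.2

Before: roughly 5.9 units apart; after: 4.7. That's 1.2 units closer together.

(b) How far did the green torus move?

3.0

The green torus moved from about (9.5, 8.6) to (12.2, 7.2), a distance of √(2.7² + 1.4²) ≈ 3.0.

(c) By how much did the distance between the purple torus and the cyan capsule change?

+1.3

The distance was about 2.9 in the first image and 4.2 in the second, so they moved 1.3 units further apart.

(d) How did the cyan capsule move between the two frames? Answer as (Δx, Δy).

(0.6, -2.8)

The cyan capsule was at about (9.1, 5.8) and moved to about (9.7, 3.0).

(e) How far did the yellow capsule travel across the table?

3.1

The yellow capsule was near (0.9, 7.0) before and (3.9, 6.3) after, so it travelled √(3.0² + 0.7²) ≈ 3.1 units.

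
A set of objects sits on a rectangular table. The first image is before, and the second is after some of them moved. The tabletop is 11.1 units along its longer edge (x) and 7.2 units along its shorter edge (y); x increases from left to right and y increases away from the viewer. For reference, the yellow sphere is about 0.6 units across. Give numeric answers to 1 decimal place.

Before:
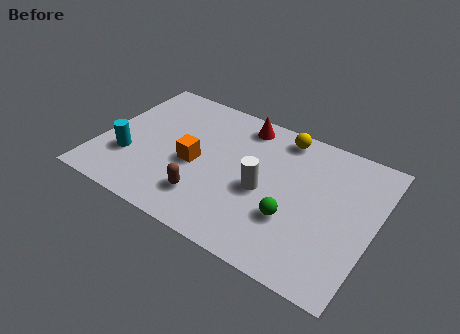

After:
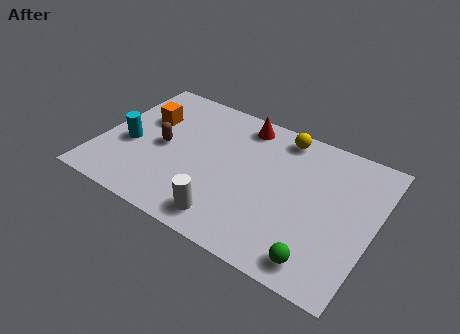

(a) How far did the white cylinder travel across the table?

2.4

From (6.7, 3.2) to (5.6, 1.1), the white cylinder covered √(1.1² + 2.1²) ≈ 2.4 units.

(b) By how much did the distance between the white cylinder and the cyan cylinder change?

-0.7

The distance was about 5.5 in the first image and 4.8 in the second, so they moved 0.7 units closer together.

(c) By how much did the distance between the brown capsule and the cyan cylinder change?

-2.0

Before: roughly 3.4 units apart; after: 1.4. That's 2.0 units closer together.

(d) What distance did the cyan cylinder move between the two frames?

0.7

From (1.3, 2.3) to (1.2, 3.0), the cyan cylinder covered √(0.1² + 0.7²) ≈ 0.7 units.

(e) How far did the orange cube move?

2.7

The orange cube was near (3.9, 3.2) before and (1.6, 4.7) after, so it travelled √(2.3² + 1.5²) ≈ 2.7 units.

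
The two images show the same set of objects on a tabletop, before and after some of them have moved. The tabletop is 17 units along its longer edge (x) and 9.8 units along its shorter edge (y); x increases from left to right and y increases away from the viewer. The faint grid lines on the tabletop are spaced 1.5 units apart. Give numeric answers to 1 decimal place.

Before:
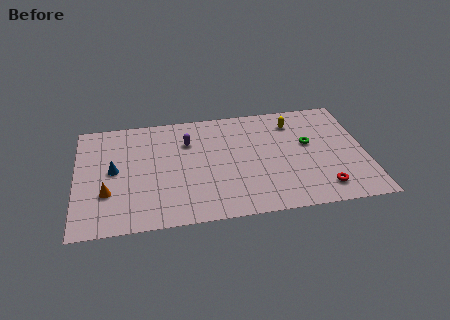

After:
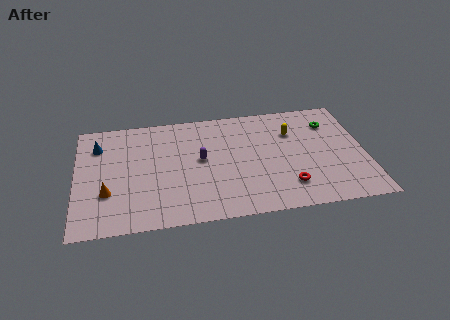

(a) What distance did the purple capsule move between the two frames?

1.8

The purple capsule was near (6.6, 7.0) before and (7.3, 5.3) after, so it travelled √(0.7² + 1.7²) ≈ 1.8 units.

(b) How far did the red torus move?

2.1

From (14.3, 1.7) to (12.3, 2.2), the red torus covered √(2.0² + 0.5²) ≈ 2.1 units.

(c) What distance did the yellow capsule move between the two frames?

0.9

The yellow capsule was near (12.9, 7.8) before and (12.8, 6.9) after, so it travelled √(0.1² + 0.9²) ≈ 0.9 units.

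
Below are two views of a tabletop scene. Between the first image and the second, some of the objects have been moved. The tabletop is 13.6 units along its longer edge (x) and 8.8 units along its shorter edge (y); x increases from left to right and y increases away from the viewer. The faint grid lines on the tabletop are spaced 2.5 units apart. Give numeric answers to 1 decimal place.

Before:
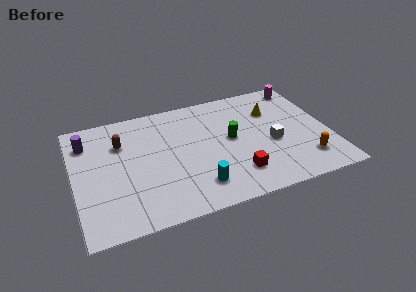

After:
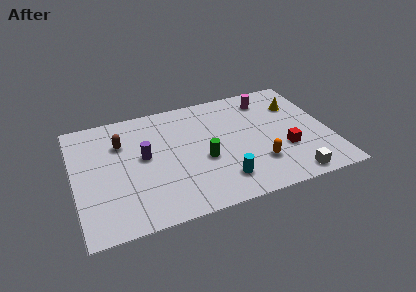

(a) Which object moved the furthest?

the purple cylinder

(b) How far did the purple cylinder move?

3.5

From (0.8, 6.8) to (3.7, 4.8), the purple cylinder covered √(2.9² + 2.0²) ≈ 3.5 units.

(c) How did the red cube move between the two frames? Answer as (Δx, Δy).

(2.7, 1.0)

From the two frames, the red cube sits at roughly (8.4, 2.0) before and (11.1, 3.0) after.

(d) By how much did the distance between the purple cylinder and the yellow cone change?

-1.5

They were about 10.0 units apart before and 8.5 after — 1.5 units closer together.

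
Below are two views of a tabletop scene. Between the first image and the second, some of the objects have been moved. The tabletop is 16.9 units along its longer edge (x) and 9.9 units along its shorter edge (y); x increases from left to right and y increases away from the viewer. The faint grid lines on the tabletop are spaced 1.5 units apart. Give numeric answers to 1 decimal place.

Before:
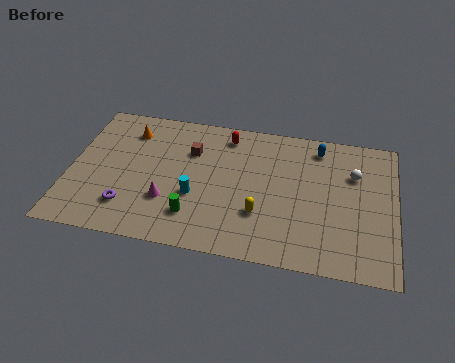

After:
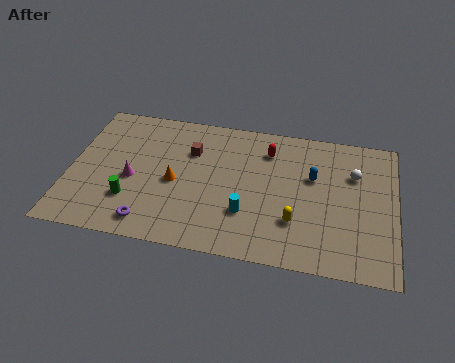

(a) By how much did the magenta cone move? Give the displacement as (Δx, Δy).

(-1.9, 1.2)

The magenta cone was at about (5.2, 3.1) and moved to about (3.3, 4.3).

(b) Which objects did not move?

the white sphere and the brown cube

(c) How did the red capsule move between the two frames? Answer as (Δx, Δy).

(2.2, -0.7)

The red capsule started near (8.0, 8.4) and ended near (10.2, 7.7).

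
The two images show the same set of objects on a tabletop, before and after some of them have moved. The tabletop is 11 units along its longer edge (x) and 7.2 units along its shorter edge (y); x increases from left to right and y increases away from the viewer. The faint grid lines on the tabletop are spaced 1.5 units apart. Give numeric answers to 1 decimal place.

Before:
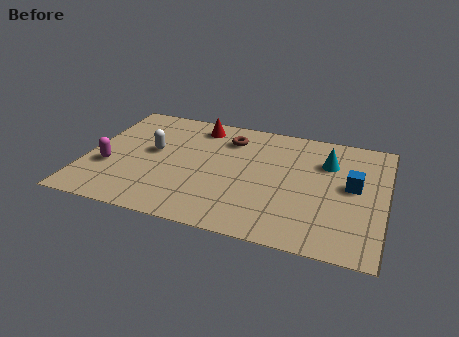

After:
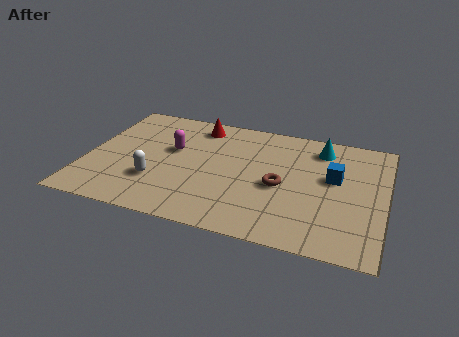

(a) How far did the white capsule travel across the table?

1.8

From (2.4, 4.0) to (2.7, 2.2), the white capsule covered √(0.3² + 1.8²) ≈ 1.8 units.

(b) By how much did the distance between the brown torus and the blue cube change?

-2.9

They were about 5.0 units apart before and 2.1 after — 2.9 units closer together.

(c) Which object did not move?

the red cone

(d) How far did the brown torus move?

3.2

The brown torus was near (5.1, 5.6) before and (7.2, 3.2) after, so it travelled √(2.1² + 2.4²) ≈ 3.2 units.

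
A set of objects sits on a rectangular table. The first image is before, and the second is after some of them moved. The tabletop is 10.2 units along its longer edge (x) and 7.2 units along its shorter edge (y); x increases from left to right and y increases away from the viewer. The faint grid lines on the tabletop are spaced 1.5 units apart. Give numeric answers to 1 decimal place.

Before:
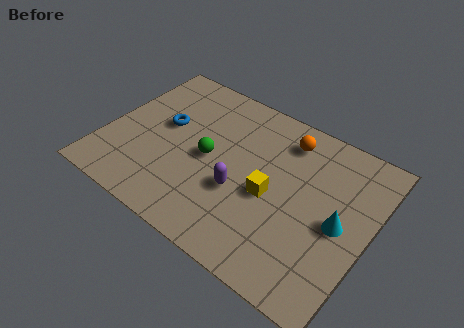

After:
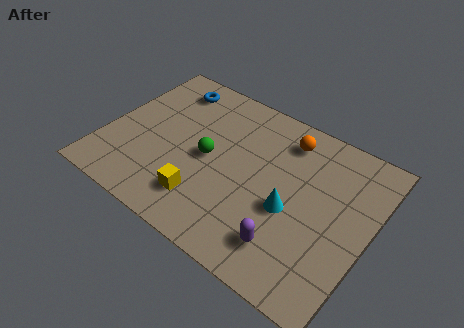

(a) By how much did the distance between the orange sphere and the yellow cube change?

+2.2

The distance was about 2.7 in the first image and 4.9 in the second, so they moved 2.2 units further apart.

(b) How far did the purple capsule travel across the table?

2.4

The purple capsule moved from about (5.4, 2.7) to (7.5, 1.5), a distance of √(2.1² + 1.2²) ≈ 2.4.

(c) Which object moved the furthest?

the yellow cube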